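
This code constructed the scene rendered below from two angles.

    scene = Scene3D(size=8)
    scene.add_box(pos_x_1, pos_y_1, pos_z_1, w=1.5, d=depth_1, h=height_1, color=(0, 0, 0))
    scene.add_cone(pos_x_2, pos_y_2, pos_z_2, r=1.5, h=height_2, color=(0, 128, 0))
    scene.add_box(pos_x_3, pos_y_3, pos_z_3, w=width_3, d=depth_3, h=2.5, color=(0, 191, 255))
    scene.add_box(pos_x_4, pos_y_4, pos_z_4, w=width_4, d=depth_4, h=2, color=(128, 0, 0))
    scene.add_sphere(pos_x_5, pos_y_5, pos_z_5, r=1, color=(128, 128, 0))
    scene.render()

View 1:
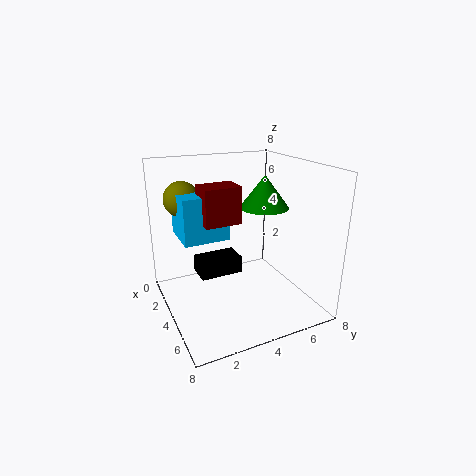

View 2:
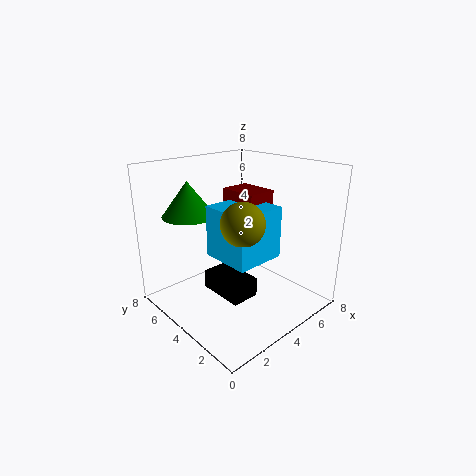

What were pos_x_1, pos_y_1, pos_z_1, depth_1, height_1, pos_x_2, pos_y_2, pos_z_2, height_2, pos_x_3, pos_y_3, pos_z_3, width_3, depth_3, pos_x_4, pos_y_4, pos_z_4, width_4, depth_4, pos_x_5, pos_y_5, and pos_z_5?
pos_x_1 = 2; pos_y_1 = 2; pos_z_1 = 1.5; depth_1 = 2.5; height_1 = 1; pos_x_2 = 2.5; pos_y_2 = 6.5; pos_z_2 = 5; height_2 = 2; pos_x_3 = 1.5; pos_y_3 = 1; pos_z_3 = 4; width_3 = 2.5; depth_3 = 2.5; pos_x_4 = 3; pos_y_4 = 2; pos_z_4 = 5; width_4 = 1.5; depth_4 = 2; pos_x_5 = 2; pos_y_5 = 1.5; pos_z_5 = 6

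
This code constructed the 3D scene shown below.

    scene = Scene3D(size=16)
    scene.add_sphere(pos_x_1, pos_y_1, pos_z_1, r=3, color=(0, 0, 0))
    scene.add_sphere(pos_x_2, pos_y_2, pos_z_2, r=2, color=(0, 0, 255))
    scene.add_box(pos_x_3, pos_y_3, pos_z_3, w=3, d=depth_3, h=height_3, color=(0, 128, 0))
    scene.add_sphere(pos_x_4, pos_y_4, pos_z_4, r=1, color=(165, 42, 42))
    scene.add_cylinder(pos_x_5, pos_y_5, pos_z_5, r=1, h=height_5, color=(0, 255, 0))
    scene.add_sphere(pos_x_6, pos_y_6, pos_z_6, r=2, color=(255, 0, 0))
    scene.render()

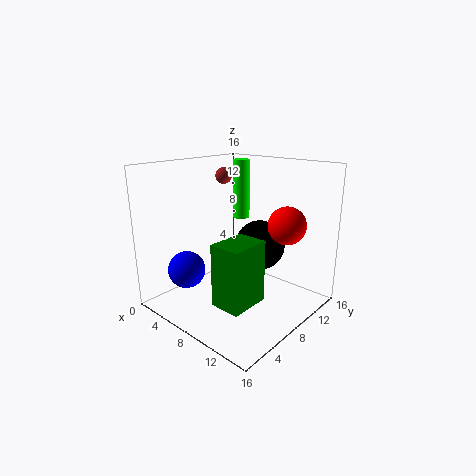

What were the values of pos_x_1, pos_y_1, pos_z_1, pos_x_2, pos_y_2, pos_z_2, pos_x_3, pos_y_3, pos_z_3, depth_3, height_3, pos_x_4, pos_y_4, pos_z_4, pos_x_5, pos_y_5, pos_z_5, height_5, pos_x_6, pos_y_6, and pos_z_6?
pos_x_1 = 8
pos_y_1 = 12
pos_z_1 = 6
pos_x_2 = 5
pos_y_2 = 3
pos_z_2 = 5
pos_x_3 = 11
pos_y_3 = 1
pos_z_3 = 4
depth_3 = 4
height_3 = 6
pos_x_4 = 3
pos_y_4 = 11
pos_z_4 = 14
pos_x_5 = 5
pos_y_5 = 12
pos_z_5 = 9
height_5 = 7
pos_x_6 = 13
pos_y_6 = 10
pos_z_6 = 10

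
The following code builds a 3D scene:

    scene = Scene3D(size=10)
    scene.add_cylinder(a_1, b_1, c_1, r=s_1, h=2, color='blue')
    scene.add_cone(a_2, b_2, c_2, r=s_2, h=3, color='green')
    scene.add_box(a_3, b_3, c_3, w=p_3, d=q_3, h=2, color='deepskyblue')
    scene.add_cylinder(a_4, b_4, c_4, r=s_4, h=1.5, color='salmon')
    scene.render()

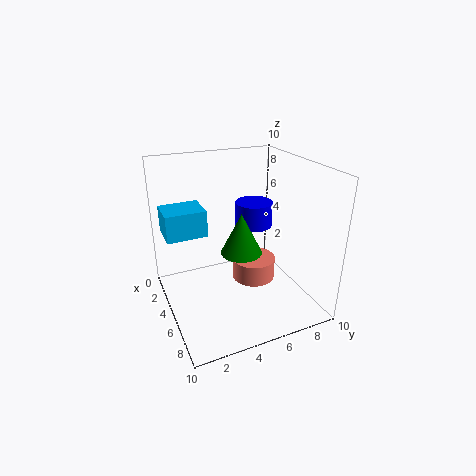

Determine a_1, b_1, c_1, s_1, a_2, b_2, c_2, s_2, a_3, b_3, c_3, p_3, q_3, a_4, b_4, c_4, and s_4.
a_1 = 1.5, b_1 = 8, c_1 = 4, s_1 = 1.5, a_2 = 4.5, b_2 = 5.5, c_2 = 3.5, s_2 = 1.5, a_3 = 0.5, b_3 = 0.5, c_3 = 4.5, p_3 = 2.5, q_3 = 3, a_4 = 5.5, b_4 = 6, c_4 = 2, s_4 = 1.5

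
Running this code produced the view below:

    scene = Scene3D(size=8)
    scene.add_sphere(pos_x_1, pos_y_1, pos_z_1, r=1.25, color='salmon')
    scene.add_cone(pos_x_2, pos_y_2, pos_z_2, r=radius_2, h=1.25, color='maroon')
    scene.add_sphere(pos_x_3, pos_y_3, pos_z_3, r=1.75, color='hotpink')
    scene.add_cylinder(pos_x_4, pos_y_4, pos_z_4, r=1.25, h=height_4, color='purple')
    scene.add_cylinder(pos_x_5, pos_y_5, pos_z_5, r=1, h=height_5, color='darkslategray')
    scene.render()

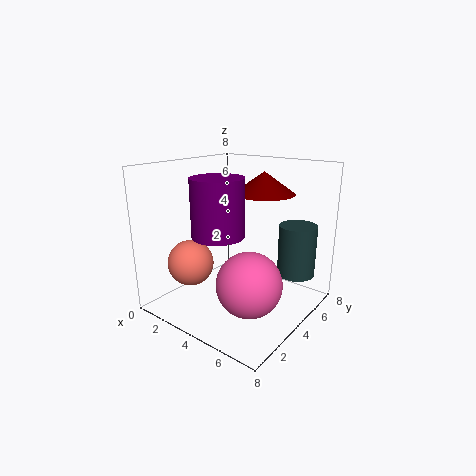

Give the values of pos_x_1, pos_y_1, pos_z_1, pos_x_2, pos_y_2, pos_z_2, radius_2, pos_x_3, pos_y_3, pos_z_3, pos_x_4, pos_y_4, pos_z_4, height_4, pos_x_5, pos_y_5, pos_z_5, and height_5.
pos_x_1 = 2.25
pos_y_1 = 2
pos_z_1 = 2.75
pos_x_2 = 4.5
pos_y_2 = 5.75
pos_z_2 = 6.25
radius_2 = 1.75
pos_x_3 = 5.5
pos_y_3 = 3
pos_z_3 = 2
pos_x_4 = 4.75
pos_y_4 = 1.5
pos_z_4 = 5
height_4 = 2.75
pos_x_5 = 7
pos_y_5 = 5.25
pos_z_5 = 2.25
height_5 = 2.75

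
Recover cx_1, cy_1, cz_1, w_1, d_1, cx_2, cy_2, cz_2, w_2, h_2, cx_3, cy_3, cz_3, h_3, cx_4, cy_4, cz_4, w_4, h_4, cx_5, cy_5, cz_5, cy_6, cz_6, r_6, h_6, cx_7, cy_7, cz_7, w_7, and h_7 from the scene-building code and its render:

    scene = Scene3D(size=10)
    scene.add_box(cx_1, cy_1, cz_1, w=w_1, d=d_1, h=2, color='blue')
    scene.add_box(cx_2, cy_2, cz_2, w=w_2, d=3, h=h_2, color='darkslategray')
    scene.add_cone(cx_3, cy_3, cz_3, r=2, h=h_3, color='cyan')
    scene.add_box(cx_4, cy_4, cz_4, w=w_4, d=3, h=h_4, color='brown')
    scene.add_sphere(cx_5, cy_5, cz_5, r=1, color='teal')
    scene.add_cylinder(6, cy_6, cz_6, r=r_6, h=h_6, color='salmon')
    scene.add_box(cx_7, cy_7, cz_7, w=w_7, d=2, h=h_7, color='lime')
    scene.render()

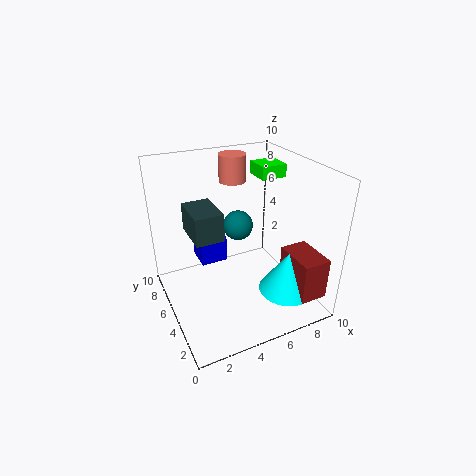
cx_1 = 3
cy_1 = 7
cz_1 = 2
w_1 = 2
d_1 = 2
cx_2 = 2
cy_2 = 5
cz_2 = 5
w_2 = 2
h_2 = 2
cx_3 = 8
cy_3 = 3
cz_3 = 1
h_3 = 3
cx_4 = 8
cy_4 = 1
cz_4 = 1
w_4 = 2
h_4 = 3
cx_5 = 5
cy_5 = 5
cz_5 = 6
cy_6 = 8
cz_6 = 8
r_6 = 1
h_6 = 2
cx_7 = 8
cy_7 = 7
cz_7 = 8
w_7 = 2
h_7 = 1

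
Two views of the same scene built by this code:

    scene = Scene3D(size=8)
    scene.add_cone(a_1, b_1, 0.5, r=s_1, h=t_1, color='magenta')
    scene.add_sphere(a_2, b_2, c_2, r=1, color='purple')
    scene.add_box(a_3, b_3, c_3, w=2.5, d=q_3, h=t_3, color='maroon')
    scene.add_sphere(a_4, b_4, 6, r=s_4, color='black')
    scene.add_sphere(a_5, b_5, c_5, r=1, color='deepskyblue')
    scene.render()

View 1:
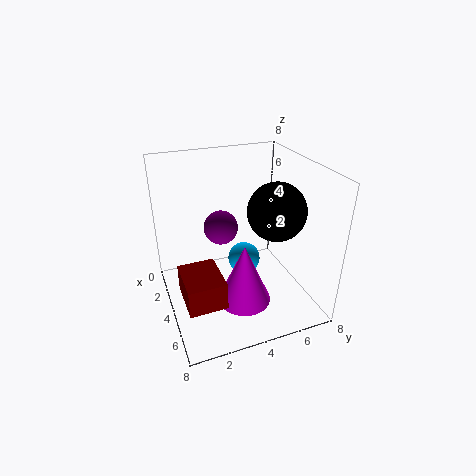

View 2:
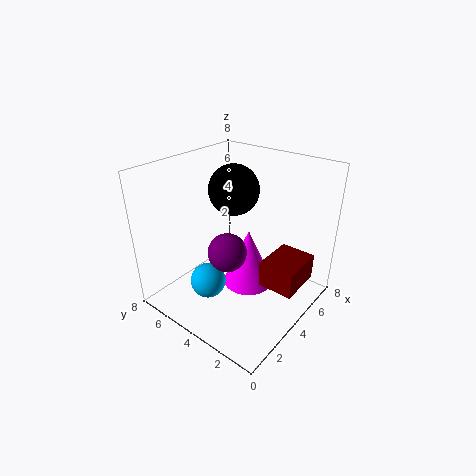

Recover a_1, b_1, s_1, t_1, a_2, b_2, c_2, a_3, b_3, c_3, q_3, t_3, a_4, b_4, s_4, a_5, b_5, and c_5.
a_1 = 5
b_1 = 4
s_1 = 1.5
t_1 = 3.5
a_2 = 2.5
b_2 = 3.5
c_2 = 4
a_3 = 4
b_3 = 0.5
c_3 = 1.5
q_3 = 2
t_3 = 1.5
a_4 = 5.5
b_4 = 5.5
s_4 = 1.5
a_5 = 2.5
b_5 = 5
c_5 = 1.5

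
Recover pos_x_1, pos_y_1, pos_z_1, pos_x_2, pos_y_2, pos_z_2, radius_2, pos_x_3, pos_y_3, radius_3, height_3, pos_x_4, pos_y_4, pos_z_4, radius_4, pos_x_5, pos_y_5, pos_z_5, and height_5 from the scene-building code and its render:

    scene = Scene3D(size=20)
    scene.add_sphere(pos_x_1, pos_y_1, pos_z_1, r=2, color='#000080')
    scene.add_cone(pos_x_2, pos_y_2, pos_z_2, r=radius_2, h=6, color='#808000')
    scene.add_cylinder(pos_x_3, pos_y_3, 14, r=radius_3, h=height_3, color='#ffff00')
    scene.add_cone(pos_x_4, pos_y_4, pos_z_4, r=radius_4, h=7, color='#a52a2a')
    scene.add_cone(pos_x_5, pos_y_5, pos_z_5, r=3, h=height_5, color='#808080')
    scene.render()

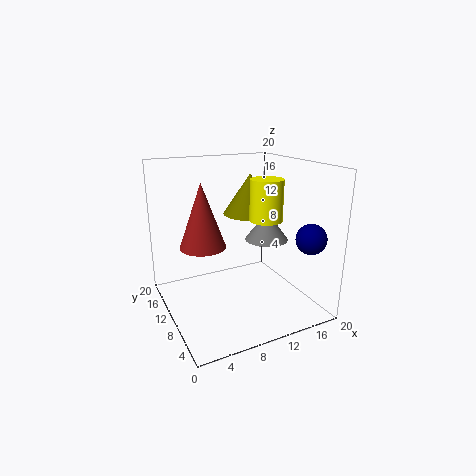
pos_x_1 = 17
pos_y_1 = 3
pos_z_1 = 11
pos_x_2 = 14
pos_y_2 = 14
pos_z_2 = 12
radius_2 = 4
pos_x_3 = 11
pos_y_3 = 4.5
radius_3 = 2
height_3 = 5
pos_x_4 = 2.5
pos_y_4 = 3.5
pos_z_4 = 12.5
radius_4 = 2.5
pos_x_5 = 14
pos_y_5 = 9
pos_z_5 = 9.5
height_5 = 4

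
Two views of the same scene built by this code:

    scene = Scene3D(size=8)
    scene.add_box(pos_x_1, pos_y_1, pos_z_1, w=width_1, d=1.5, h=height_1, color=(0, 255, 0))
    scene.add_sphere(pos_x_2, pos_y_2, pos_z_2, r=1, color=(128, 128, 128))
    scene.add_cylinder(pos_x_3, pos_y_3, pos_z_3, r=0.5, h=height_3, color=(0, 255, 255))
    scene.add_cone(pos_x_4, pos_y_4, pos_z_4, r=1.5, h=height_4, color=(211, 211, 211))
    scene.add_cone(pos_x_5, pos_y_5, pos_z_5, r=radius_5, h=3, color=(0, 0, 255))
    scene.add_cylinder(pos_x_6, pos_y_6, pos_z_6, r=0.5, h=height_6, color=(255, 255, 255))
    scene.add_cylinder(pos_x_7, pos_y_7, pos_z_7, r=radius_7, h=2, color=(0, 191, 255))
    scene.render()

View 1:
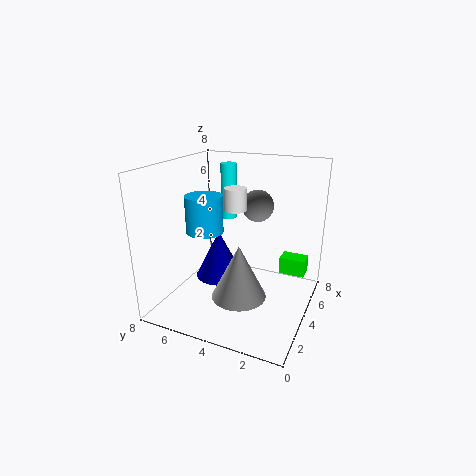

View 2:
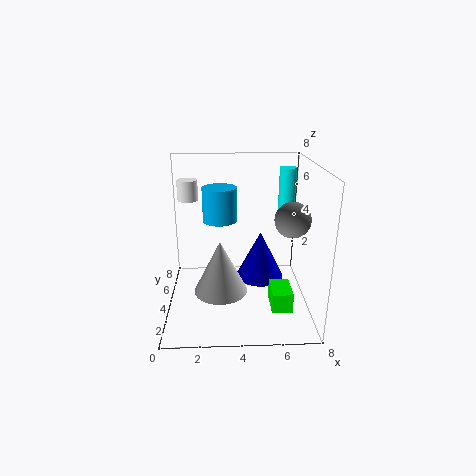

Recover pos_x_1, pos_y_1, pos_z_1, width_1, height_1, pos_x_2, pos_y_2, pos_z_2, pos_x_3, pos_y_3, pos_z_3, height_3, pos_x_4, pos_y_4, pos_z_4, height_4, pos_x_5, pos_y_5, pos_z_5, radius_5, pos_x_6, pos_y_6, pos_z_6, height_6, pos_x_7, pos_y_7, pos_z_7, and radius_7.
pos_x_1 = 5.5; pos_y_1 = 0.5; pos_z_1 = 1.5; width_1 = 1; height_1 = 1; pos_x_2 = 7; pos_y_2 = 4; pos_z_2 = 5; pos_x_3 = 7; pos_y_3 = 6; pos_z_3 = 4; height_3 = 3.5; pos_x_4 = 3; pos_y_4 = 3.5; pos_z_4 = 1; height_4 = 3; pos_x_5 = 5.5; pos_y_5 = 6; pos_z_5 = 0.5; radius_5 = 1.5; pos_x_6 = 1.5; pos_y_6 = 3; pos_z_6 = 6.5; height_6 = 1; pos_x_7 = 3; pos_y_7 = 5.5; pos_z_7 = 4.5; radius_7 = 1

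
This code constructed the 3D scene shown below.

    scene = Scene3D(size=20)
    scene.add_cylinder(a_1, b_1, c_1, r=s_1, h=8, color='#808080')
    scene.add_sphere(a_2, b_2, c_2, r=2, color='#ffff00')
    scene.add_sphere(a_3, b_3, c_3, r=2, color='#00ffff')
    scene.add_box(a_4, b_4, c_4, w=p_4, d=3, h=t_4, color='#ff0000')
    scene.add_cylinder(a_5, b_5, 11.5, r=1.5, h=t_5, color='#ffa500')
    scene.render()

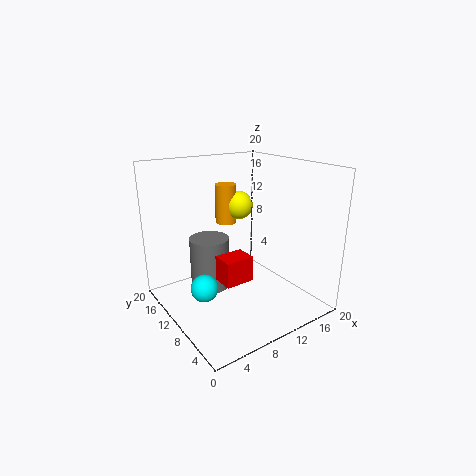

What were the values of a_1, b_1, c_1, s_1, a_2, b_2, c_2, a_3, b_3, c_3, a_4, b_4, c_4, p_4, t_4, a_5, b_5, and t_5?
a_1 = 8.5
b_1 = 15.5
c_1 = 0.5
s_1 = 3
a_2 = 11.5
b_2 = 12
c_2 = 14
a_3 = 5.5
b_3 = 12
c_3 = 2.5
a_4 = 6
b_4 = 6.5
c_4 = 5
p_4 = 4
t_4 = 3.5
a_5 = 10
b_5 = 13
t_5 = 5.5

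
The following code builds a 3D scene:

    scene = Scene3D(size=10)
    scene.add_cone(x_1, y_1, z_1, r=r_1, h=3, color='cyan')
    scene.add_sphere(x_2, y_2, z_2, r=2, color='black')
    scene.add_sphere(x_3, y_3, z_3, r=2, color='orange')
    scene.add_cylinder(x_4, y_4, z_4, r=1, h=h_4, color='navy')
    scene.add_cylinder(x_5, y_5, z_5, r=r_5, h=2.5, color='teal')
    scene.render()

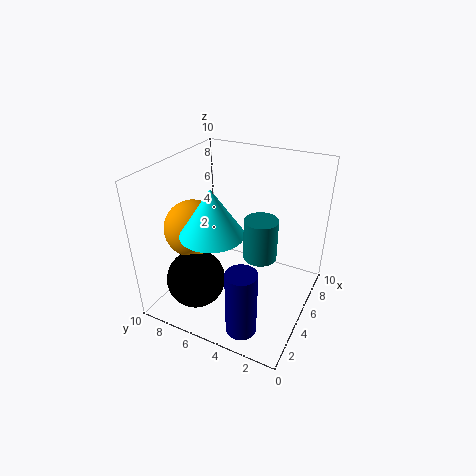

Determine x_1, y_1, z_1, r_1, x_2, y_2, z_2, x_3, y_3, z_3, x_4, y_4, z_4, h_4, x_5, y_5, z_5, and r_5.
x_1 = 2.5
y_1 = 5.5
z_1 = 6.5
r_1 = 2
x_2 = 2.5
y_2 = 7
z_2 = 2.5
x_3 = 4
y_3 = 8
z_3 = 5.5
x_4 = 1.5
y_4 = 3
z_4 = 0.5
h_4 = 4.5
x_5 = 3
y_5 = 2.5
z_5 = 5.5
r_5 = 1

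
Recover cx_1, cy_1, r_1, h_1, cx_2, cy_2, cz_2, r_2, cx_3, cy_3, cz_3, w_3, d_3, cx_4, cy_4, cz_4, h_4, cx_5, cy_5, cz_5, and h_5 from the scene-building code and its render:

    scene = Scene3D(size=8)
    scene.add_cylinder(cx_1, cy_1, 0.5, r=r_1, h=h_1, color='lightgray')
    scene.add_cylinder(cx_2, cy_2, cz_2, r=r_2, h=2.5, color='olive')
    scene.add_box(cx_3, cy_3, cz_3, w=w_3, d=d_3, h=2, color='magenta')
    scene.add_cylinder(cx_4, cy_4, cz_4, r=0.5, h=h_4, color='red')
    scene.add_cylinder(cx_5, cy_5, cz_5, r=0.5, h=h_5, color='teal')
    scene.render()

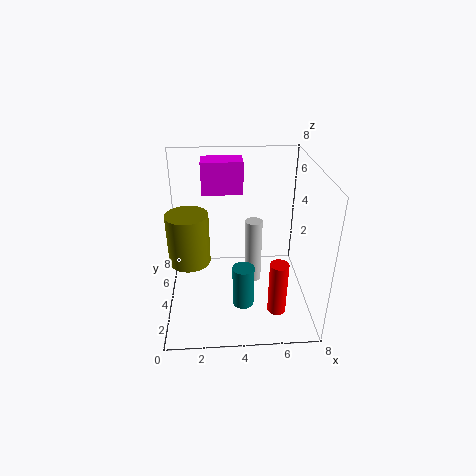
cx_1 = 5
cy_1 = 5
r_1 = 0.5
h_1 = 4
cx_2 = 1.5
cy_2 = 2
cz_2 = 4
r_2 = 1
cx_3 = 2
cy_3 = 6.5
cz_3 = 5.5
w_3 = 2.5
d_3 = 1.5
cx_4 = 6
cy_4 = 2
cz_4 = 0.5
h_4 = 3
cx_5 = 4
cy_5 = 0.5
cz_5 = 2.5
h_5 = 2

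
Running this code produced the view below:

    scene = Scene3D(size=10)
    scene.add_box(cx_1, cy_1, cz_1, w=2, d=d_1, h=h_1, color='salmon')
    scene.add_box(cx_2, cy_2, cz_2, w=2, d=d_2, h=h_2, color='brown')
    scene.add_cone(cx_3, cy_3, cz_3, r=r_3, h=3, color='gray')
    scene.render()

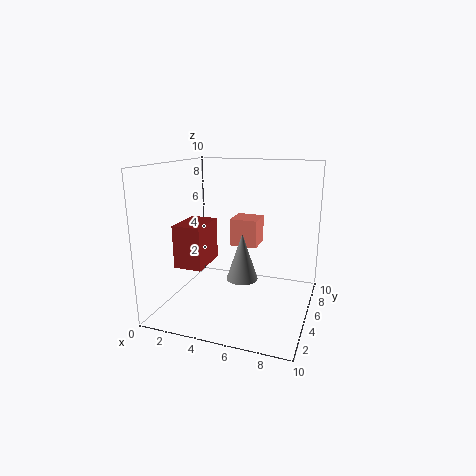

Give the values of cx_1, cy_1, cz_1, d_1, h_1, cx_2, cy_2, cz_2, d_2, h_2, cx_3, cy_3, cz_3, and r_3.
cx_1 = 4, cy_1 = 6, cz_1 = 4, d_1 = 2, h_1 = 2, cx_2 = 1, cy_2 = 3, cz_2 = 3, d_2 = 3, h_2 = 3, cx_3 = 6, cy_3 = 3, cz_3 = 3, r_3 = 1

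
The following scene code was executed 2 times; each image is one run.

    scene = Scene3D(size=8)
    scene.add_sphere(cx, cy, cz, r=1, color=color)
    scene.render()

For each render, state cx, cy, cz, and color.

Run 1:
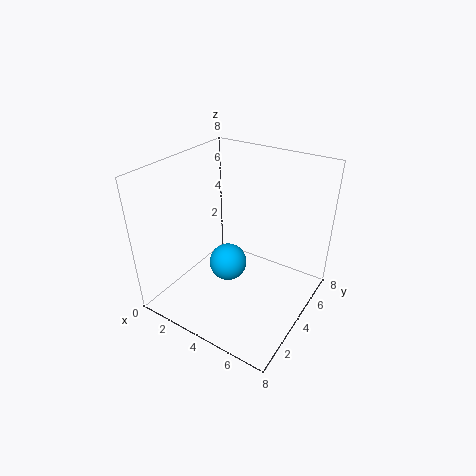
cx = 4
cy = 3
cz = 3
color = 'deepskyblue'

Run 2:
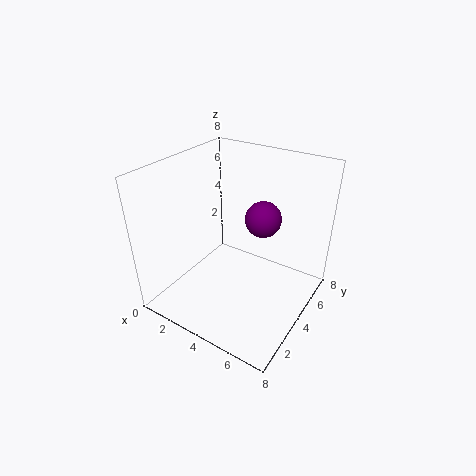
cx = 5
cy = 5
cz = 5
color = 'purple'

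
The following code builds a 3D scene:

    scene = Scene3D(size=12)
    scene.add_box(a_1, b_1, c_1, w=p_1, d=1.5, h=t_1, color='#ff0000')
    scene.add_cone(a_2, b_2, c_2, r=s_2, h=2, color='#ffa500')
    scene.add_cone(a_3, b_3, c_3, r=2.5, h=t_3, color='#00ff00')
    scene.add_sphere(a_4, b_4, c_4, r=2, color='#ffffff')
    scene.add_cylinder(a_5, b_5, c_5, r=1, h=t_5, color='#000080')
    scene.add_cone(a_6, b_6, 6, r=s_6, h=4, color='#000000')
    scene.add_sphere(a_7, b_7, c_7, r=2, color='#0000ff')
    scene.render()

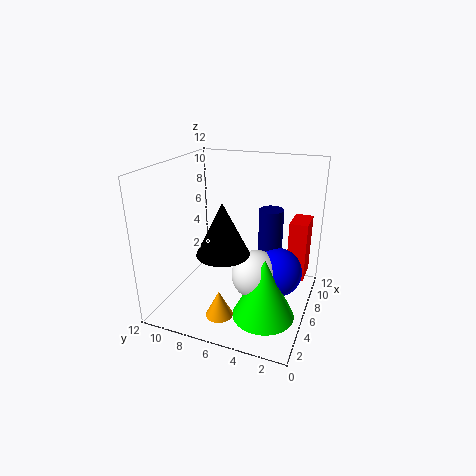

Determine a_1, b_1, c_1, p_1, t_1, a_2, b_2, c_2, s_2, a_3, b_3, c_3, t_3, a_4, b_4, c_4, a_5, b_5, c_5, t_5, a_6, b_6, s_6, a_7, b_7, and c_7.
a_1 = 7; b_1 = 0.5; c_1 = 2.5; p_1 = 2.5; t_1 = 5; a_2 = 1; b_2 = 5.5; c_2 = 2; s_2 = 1; a_3 = 4; b_3 = 3; c_3 = 0.5; t_3 = 5; a_4 = 5; b_4 = 4; c_4 = 3.5; a_5 = 7; b_5 = 3.5; c_5 = 3; t_5 = 5.5; a_6 = 3; b_6 = 6; s_6 = 2; a_7 = 6; b_7 = 2.5; c_7 = 3.5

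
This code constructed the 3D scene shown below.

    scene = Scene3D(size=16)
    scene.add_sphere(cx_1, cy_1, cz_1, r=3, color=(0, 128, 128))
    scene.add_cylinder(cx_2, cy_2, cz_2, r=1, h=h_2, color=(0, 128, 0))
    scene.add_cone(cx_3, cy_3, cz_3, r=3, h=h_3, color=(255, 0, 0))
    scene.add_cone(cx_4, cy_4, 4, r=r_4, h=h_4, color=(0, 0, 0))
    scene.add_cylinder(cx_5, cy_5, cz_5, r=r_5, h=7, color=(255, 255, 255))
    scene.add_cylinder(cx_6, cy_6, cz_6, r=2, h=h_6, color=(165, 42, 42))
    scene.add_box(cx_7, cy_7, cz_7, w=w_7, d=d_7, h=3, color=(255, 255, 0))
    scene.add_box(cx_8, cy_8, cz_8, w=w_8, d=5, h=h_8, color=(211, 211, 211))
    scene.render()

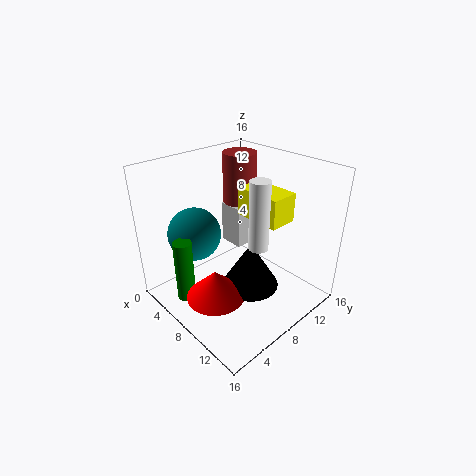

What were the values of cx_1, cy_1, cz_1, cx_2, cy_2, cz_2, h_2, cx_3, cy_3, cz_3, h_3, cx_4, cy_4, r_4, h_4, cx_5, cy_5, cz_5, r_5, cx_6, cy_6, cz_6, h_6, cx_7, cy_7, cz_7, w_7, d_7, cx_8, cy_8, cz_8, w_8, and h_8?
cx_1 = 4
cy_1 = 5
cz_1 = 8
cx_2 = 6
cy_2 = 2
cz_2 = 2
h_2 = 7
cx_3 = 10
cy_3 = 3
cz_3 = 4
h_3 = 3
cx_4 = 11
cy_4 = 7
r_4 = 3
h_4 = 5
cx_5 = 12
cy_5 = 7
cz_5 = 9
r_5 = 1
cx_6 = 4
cy_6 = 12
cz_6 = 9
h_6 = 7
cx_7 = 8
cy_7 = 8
cz_7 = 11
w_7 = 5
d_7 = 3
cx_8 = 3
cy_8 = 10
cz_8 = 5
w_8 = 3
h_8 = 5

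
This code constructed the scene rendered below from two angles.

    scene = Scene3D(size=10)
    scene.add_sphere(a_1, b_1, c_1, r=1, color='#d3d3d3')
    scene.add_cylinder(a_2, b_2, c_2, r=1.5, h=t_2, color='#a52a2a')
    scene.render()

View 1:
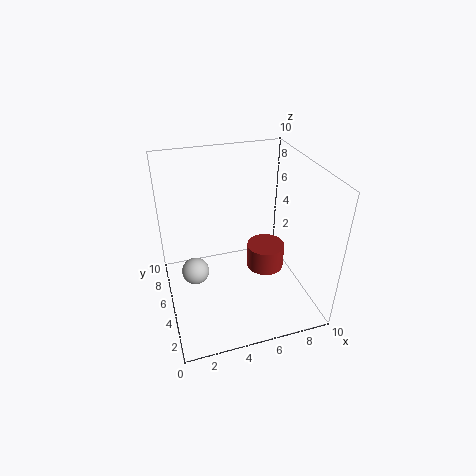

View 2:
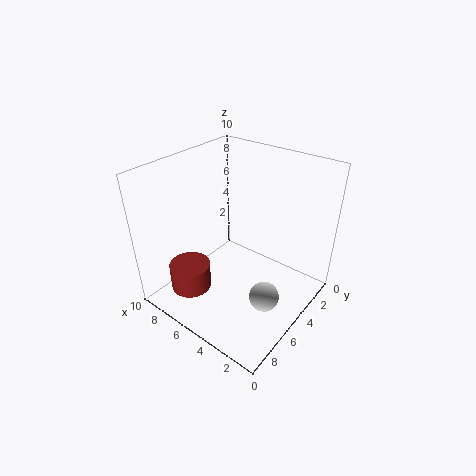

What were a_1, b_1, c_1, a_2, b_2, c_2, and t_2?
a_1 = 2
b_1 = 6
c_1 = 2
a_2 = 8
b_2 = 7
c_2 = 0.5
t_2 = 2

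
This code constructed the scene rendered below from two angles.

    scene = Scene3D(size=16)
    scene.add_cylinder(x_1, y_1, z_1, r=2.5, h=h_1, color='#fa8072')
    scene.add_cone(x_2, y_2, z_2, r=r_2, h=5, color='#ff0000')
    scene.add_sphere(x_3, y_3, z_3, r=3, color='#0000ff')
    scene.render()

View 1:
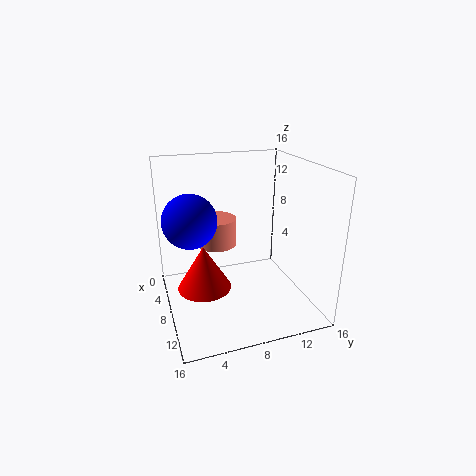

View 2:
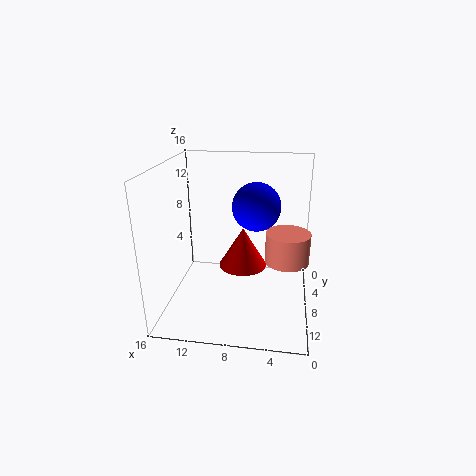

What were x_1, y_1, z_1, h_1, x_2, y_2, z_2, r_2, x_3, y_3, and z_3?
x_1 = 2.5, y_1 = 7, z_1 = 5, h_1 = 3.5, x_2 = 8, y_2 = 4, z_2 = 2.5, r_2 = 3, x_3 = 6.5, y_3 = 3, z_3 = 10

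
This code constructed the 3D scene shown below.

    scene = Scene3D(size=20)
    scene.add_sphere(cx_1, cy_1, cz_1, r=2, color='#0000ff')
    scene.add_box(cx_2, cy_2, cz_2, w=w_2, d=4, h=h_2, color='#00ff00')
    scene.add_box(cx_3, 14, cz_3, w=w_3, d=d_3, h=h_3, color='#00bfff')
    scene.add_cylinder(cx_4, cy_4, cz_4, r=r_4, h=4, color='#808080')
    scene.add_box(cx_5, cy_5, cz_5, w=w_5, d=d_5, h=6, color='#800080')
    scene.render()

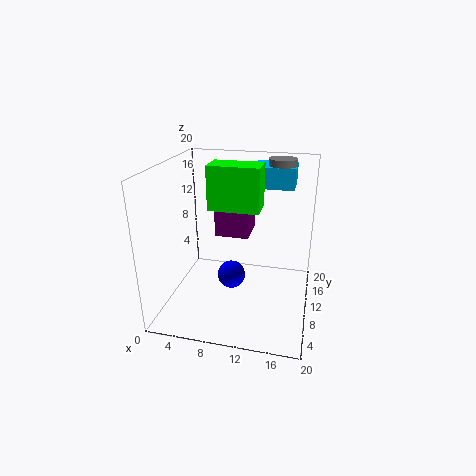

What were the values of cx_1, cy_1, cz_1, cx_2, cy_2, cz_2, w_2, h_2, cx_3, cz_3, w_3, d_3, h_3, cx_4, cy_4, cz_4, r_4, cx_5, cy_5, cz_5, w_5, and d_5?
cx_1 = 9, cy_1 = 10, cz_1 = 4, cx_2 = 6, cy_2 = 9, cz_2 = 14, w_2 = 7, h_2 = 6, cx_3 = 11, cz_3 = 16, w_3 = 6, d_3 = 5, h_3 = 3, cx_4 = 15, cy_4 = 16, cz_4 = 16, r_4 = 2, cx_5 = 6, cy_5 = 12, cz_5 = 9, w_5 = 5, d_5 = 5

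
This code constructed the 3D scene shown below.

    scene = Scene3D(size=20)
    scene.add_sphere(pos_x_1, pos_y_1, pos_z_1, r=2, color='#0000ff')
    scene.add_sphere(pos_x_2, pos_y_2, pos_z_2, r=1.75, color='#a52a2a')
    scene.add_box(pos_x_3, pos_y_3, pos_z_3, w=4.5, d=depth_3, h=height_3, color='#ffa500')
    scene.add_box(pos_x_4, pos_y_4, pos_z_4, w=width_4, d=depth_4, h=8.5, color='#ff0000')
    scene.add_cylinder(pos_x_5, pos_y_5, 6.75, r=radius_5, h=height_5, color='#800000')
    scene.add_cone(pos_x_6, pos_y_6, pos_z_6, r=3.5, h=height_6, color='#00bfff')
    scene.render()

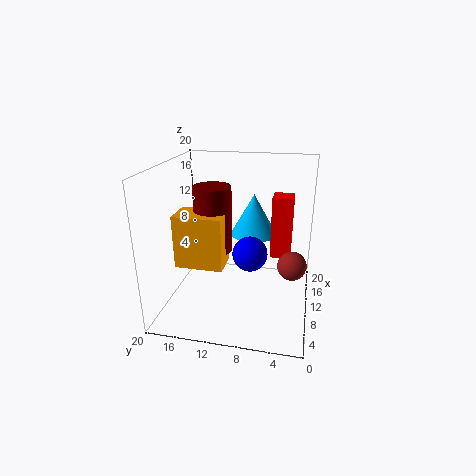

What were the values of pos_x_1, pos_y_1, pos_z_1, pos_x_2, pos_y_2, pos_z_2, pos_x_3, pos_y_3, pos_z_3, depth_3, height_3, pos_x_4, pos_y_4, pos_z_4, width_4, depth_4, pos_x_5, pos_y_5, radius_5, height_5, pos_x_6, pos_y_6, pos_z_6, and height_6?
pos_x_1 = 2.75; pos_y_1 = 7; pos_z_1 = 11.5; pos_x_2 = 5; pos_y_2 = 2.25; pos_z_2 = 9.25; pos_x_3 = 8.25; pos_y_3 = 12; pos_z_3 = 5.25; depth_3 = 7; height_3 = 7.75; pos_x_4 = 10; pos_y_4 = 2.75; pos_z_4 = 7.5; width_4 = 3; depth_4 = 2.75; pos_x_5 = 12.25; pos_y_5 = 14.25; radius_5 = 2.75; height_5 = 9.75; pos_x_6 = 15.5; pos_y_6 = 8.75; pos_z_6 = 8.5; height_6 = 6.25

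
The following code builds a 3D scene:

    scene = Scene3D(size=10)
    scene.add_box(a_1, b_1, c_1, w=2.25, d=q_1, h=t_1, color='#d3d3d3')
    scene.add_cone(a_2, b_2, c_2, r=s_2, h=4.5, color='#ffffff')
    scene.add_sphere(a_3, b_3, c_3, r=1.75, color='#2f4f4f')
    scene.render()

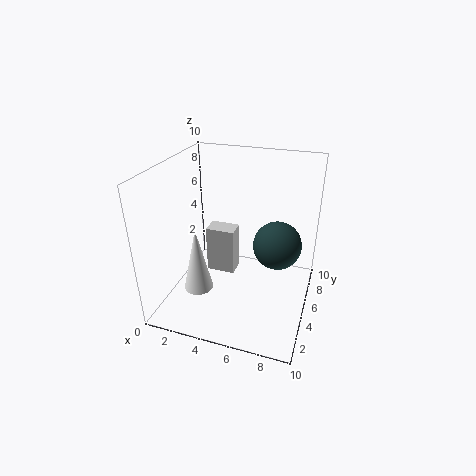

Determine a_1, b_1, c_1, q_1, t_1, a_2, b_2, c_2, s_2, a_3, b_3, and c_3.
a_1 = 1.75; b_1 = 6.75; c_1 = 0.5; q_1 = 1.5; t_1 = 3.75; a_2 = 2.75; b_2 = 3; c_2 = 1.75; s_2 = 1; a_3 = 7.5; b_3 = 6.5; c_3 = 4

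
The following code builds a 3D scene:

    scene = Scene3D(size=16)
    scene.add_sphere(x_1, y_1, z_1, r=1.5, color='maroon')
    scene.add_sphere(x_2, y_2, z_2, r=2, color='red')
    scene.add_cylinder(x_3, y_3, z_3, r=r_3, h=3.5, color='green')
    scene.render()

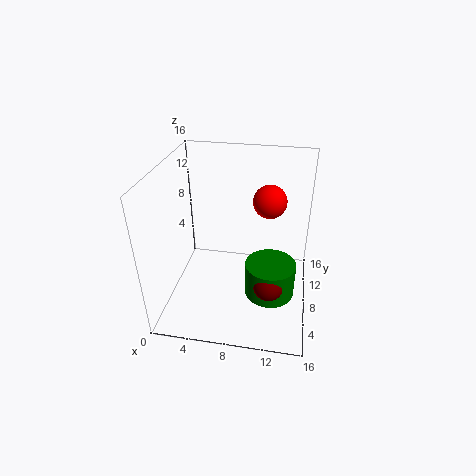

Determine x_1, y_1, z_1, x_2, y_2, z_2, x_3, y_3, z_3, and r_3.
x_1 = 12
y_1 = 2.5
z_1 = 6.5
x_2 = 11
y_2 = 12.5
z_2 = 10.5
x_3 = 12
y_3 = 4
z_3 = 4.5
r_3 = 2.5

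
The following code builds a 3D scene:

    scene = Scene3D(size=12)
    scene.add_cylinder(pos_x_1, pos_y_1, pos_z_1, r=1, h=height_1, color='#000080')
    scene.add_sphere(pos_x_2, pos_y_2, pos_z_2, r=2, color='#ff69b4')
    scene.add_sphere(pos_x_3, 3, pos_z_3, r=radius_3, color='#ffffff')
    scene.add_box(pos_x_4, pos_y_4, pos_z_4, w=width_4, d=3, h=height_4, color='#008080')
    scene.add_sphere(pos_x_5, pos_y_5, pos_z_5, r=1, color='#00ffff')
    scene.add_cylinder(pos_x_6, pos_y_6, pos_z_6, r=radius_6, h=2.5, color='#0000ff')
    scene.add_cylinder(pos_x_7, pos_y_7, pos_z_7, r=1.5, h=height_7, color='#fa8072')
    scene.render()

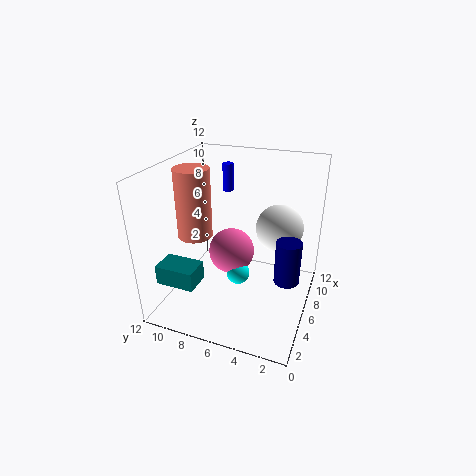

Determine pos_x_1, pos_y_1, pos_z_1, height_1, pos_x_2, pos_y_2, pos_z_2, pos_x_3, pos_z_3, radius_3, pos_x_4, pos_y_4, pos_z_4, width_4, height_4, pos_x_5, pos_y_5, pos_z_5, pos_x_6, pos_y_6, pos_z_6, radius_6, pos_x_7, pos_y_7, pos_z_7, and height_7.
pos_x_1 = 5
pos_y_1 = 1.5
pos_z_1 = 3.5
height_1 = 3.5
pos_x_2 = 7
pos_y_2 = 7
pos_z_2 = 4
pos_x_3 = 8
pos_z_3 = 6.5
radius_3 = 2
pos_x_4 = 0.5
pos_y_4 = 7.5
pos_z_4 = 4
width_4 = 2
height_4 = 1.5
pos_x_5 = 6
pos_y_5 = 6
pos_z_5 = 2.5
pos_x_6 = 10
pos_y_6 = 8.5
pos_z_6 = 8.5
radius_6 = 0.5
pos_x_7 = 6
pos_y_7 = 10
pos_z_7 = 5.5
height_7 = 6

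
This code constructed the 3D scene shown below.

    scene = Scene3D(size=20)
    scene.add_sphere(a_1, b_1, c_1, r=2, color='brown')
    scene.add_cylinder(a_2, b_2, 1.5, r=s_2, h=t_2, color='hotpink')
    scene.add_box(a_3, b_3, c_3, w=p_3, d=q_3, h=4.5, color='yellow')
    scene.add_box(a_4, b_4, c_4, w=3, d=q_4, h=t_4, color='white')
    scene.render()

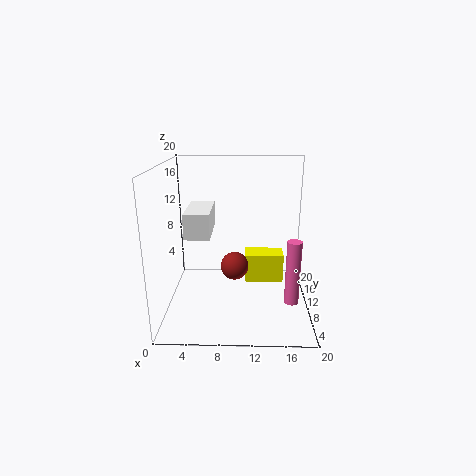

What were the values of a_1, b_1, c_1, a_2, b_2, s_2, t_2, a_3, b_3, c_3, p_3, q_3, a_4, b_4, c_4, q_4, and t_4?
a_1 = 9.5; b_1 = 10.5; c_1 = 5.5; a_2 = 17.5; b_2 = 7.5; s_2 = 1; t_2 = 9; a_3 = 11; b_3 = 14; c_3 = 1; p_3 = 6; q_3 = 3.5; a_4 = 4; b_4 = 2.5; c_4 = 12.5; q_4 = 6.5; t_4 = 3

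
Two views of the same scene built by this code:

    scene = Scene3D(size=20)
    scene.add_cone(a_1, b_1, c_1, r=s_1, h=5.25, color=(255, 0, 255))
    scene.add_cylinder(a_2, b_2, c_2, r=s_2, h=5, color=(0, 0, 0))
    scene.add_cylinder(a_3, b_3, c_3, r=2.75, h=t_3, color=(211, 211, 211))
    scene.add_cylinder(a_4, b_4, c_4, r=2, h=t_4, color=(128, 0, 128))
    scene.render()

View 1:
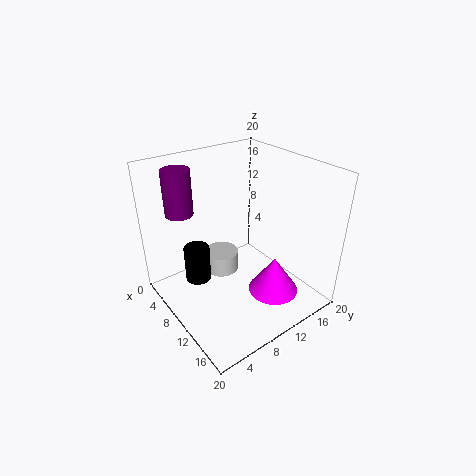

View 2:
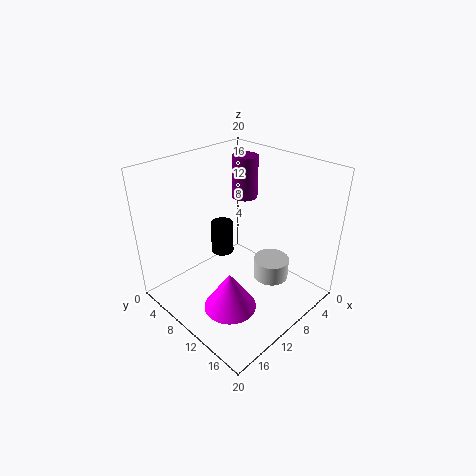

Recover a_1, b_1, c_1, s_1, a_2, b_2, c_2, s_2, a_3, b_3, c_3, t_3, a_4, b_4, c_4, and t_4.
a_1 = 14.5, b_1 = 13, c_1 = 2.5, s_1 = 3.5, a_2 = 8, b_2 = 4.5, c_2 = 4.5, s_2 = 1.75, a_3 = 3.75, b_3 = 11.25, c_3 = 0.75, t_3 = 3.25, a_4 = 3.25, b_4 = 4.75, c_4 = 12.5, t_4 = 6.5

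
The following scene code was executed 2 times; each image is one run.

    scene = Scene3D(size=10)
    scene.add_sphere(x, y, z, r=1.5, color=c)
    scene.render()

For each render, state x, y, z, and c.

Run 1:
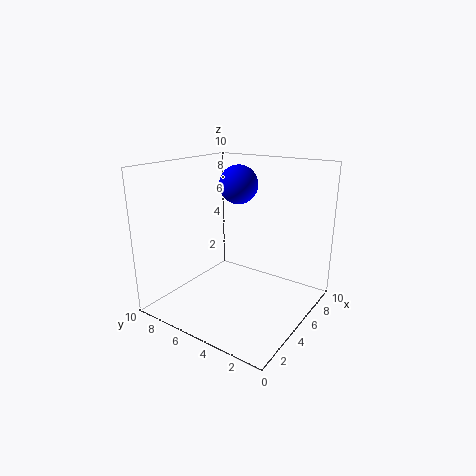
x = 8; y = 7; z = 8; c = 'blue'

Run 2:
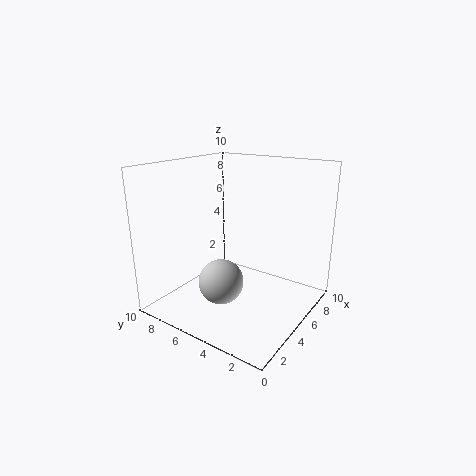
x = 3; y = 5; z = 2.5; c = 'lightgray'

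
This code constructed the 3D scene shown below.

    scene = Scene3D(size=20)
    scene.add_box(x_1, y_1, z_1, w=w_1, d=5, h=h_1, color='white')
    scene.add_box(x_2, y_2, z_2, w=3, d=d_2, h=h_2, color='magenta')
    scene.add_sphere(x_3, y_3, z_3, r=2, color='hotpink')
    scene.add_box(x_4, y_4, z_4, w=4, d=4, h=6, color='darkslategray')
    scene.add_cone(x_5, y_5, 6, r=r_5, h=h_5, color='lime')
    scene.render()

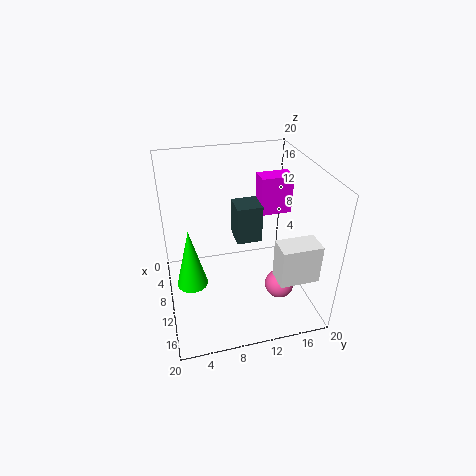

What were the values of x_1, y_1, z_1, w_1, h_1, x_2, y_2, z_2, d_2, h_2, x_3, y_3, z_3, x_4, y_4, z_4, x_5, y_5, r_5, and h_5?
x_1 = 16; y_1 = 13; z_1 = 8; w_1 = 3; h_1 = 5; x_2 = 2; y_2 = 15; z_2 = 10; d_2 = 5; h_2 = 6; x_3 = 14; y_3 = 15; z_3 = 4; x_4 = 2; y_4 = 11; z_4 = 6; x_5 = 13; y_5 = 3; r_5 = 2; h_5 = 8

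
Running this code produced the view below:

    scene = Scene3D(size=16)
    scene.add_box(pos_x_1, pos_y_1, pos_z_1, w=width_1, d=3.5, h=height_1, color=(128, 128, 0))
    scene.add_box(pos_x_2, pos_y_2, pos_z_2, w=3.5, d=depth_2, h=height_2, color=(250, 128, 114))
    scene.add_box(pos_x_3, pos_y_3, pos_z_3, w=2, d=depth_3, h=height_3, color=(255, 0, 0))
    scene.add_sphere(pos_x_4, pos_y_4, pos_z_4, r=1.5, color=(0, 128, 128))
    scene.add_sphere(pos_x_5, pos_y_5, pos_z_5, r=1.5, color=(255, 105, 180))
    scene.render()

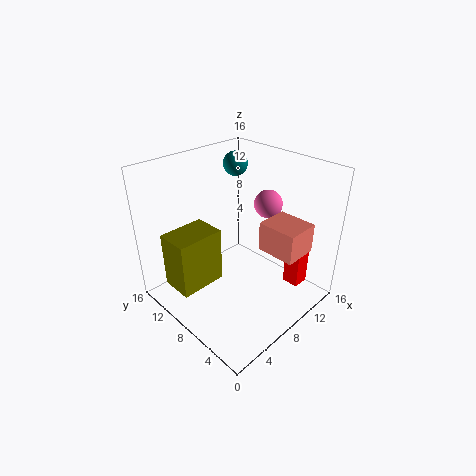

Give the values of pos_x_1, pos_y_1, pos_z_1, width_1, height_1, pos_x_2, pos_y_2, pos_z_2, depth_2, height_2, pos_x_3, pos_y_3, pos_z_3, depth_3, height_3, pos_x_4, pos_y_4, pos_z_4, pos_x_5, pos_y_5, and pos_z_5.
pos_x_1 = 0.5; pos_y_1 = 8; pos_z_1 = 4; width_1 = 5; height_1 = 6; pos_x_2 = 7.5; pos_y_2 = 0.5; pos_z_2 = 8.5; depth_2 = 4; height_2 = 3; pos_x_3 = 13; pos_y_3 = 3; pos_z_3 = 1; depth_3 = 2; height_3 = 7; pos_x_4 = 13; pos_y_4 = 13.5; pos_z_4 = 14; pos_x_5 = 10.5; pos_y_5 = 6; pos_z_5 = 12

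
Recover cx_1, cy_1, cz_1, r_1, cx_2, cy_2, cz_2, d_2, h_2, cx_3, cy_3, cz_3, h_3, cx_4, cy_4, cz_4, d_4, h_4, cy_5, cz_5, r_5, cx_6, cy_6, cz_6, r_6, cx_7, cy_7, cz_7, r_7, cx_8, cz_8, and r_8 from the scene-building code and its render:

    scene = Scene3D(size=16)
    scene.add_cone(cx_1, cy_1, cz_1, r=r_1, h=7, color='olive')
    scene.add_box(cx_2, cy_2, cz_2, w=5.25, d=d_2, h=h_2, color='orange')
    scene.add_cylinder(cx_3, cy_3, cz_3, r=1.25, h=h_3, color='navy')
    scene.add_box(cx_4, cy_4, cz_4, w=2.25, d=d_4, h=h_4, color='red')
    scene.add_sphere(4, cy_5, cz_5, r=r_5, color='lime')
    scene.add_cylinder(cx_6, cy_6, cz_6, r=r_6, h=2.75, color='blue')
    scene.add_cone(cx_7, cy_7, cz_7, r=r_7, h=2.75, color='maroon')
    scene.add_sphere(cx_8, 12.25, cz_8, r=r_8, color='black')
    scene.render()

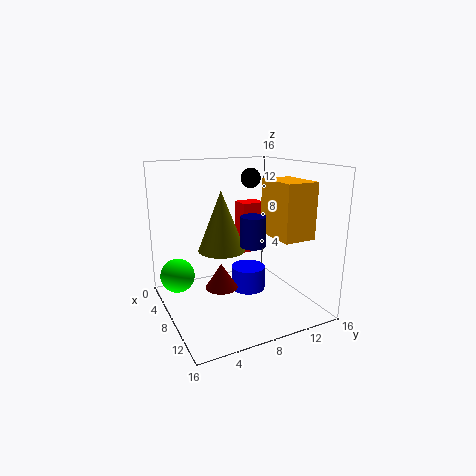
cx_1 = 5.75
cy_1 = 7
cz_1 = 6
r_1 = 2.75
cx_2 = 7
cy_2 = 11.5
cz_2 = 8
d_2 = 3.75
h_2 = 6.25
cx_3 = 12.25
cy_3 = 7.5
cz_3 = 8.5
h_3 = 3
cx_4 = 3.75
cy_4 = 9.75
cz_4 = 5.25
d_4 = 2.75
h_4 = 6
cy_5 = 2
cz_5 = 3
r_5 = 2
cx_6 = 7.25
cy_6 = 9.75
cz_6 = 1.25
r_6 = 2
cx_7 = 9
cy_7 = 5.5
cz_7 = 3
r_7 = 1.75
cx_8 = 3
cz_8 = 13.75
r_8 = 1.25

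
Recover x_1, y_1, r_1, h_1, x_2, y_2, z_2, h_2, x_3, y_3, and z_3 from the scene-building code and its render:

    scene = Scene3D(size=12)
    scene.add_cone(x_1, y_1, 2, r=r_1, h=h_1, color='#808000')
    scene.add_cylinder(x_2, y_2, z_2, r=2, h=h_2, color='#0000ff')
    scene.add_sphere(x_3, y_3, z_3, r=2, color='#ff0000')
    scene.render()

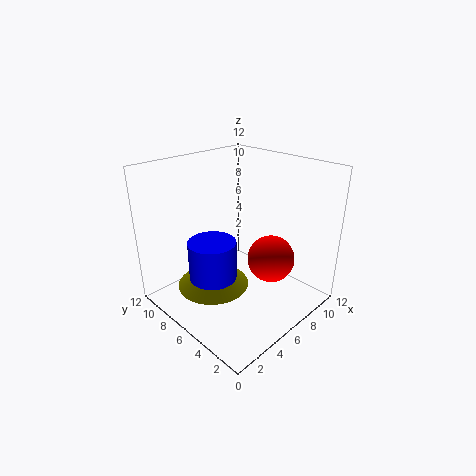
x_1 = 4, y_1 = 7, r_1 = 3, h_1 = 2, x_2 = 4, y_2 = 7, z_2 = 2, h_2 = 4, x_3 = 8, y_3 = 4, z_3 = 4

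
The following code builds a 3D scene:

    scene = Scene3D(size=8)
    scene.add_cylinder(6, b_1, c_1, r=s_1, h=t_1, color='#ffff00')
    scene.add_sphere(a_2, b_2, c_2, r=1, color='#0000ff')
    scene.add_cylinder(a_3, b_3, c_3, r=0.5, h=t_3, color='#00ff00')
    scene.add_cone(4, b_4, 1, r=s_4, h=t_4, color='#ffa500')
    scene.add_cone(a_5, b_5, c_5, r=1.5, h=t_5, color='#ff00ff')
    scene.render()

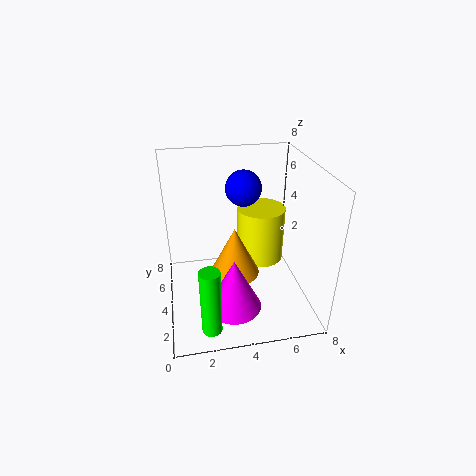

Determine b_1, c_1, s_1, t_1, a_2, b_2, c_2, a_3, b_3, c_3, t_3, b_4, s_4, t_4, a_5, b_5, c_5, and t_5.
b_1 = 6.5, c_1 = 1, s_1 = 1.5, t_1 = 3.5, a_2 = 4.5, b_2 = 5, c_2 = 6.5, a_3 = 2, b_3 = 0.5, c_3 = 1, t_3 = 3.5, b_4 = 5, s_4 = 1.5, t_4 = 3, a_5 = 3.5, b_5 = 2.5, c_5 = 0.5, t_5 = 3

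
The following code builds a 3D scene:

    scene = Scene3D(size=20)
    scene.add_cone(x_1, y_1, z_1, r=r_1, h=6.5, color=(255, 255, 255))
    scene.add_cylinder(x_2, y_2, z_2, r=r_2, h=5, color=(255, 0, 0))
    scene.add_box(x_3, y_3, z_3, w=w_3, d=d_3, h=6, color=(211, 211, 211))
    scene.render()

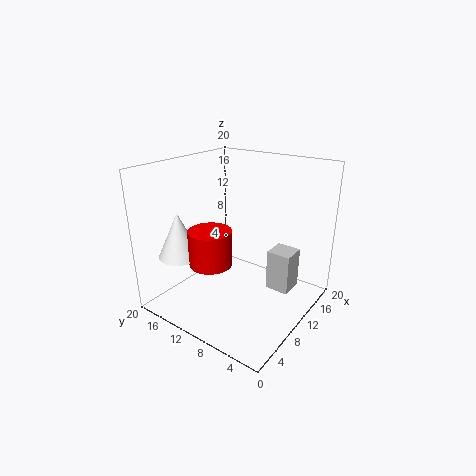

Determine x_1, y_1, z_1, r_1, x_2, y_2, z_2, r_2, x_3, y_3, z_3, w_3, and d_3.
x_1 = 5.5, y_1 = 17, z_1 = 7, r_1 = 3, x_2 = 7, y_2 = 12.5, z_2 = 6.5, r_2 = 3, x_3 = 13, y_3 = 3.5, z_3 = 1.5, w_3 = 3.5, d_3 = 3.5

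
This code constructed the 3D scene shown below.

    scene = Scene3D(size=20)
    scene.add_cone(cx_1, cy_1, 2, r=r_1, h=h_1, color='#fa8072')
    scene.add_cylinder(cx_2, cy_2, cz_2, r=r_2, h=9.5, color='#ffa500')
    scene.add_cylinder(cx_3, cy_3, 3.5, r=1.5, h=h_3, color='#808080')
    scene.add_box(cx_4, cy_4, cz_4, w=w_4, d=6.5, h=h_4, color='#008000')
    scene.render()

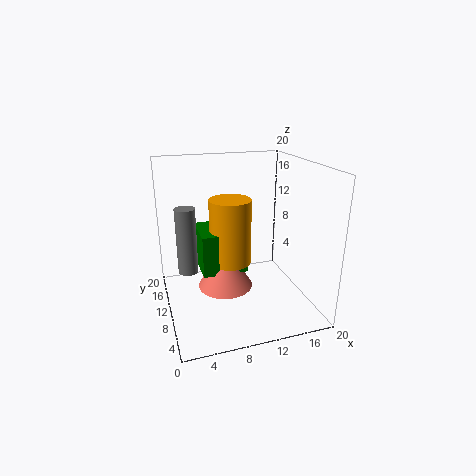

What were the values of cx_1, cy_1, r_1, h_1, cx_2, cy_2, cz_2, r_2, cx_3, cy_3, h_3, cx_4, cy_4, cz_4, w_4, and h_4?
cx_1 = 8.5
cy_1 = 11.5
r_1 = 4
h_1 = 6.5
cx_2 = 9.5
cy_2 = 12
cz_2 = 5.5
r_2 = 3
cx_3 = 3.5
cy_3 = 14.5
h_3 = 10
cx_4 = 5
cy_4 = 10
cz_4 = 4.5
w_4 = 6.5
h_4 = 6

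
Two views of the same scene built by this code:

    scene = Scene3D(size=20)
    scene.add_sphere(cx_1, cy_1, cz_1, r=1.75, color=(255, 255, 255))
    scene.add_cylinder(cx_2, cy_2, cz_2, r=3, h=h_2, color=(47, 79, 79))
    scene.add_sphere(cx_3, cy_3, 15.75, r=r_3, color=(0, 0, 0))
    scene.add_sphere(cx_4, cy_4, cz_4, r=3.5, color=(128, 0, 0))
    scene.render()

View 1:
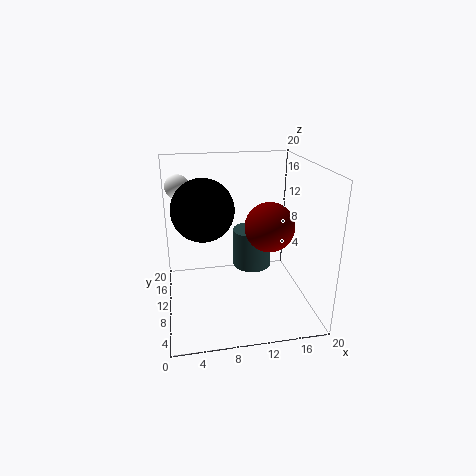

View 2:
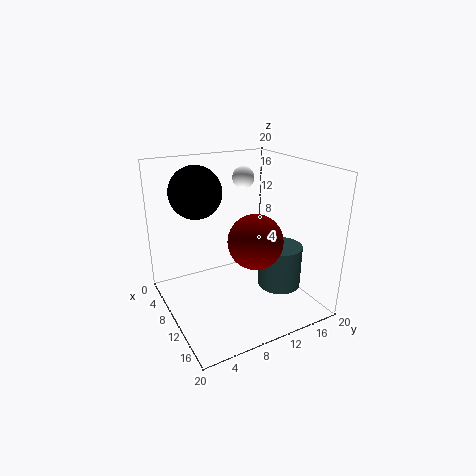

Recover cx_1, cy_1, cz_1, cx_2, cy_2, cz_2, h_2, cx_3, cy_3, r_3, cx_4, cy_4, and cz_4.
cx_1 = 2.25
cy_1 = 15.25
cz_1 = 16.25
cx_2 = 13.25
cy_2 = 15
cz_2 = 3
h_2 = 6
cx_3 = 5
cy_3 = 6
r_3 = 3.75
cx_4 = 14.5
cy_4 = 10
cz_4 = 11.25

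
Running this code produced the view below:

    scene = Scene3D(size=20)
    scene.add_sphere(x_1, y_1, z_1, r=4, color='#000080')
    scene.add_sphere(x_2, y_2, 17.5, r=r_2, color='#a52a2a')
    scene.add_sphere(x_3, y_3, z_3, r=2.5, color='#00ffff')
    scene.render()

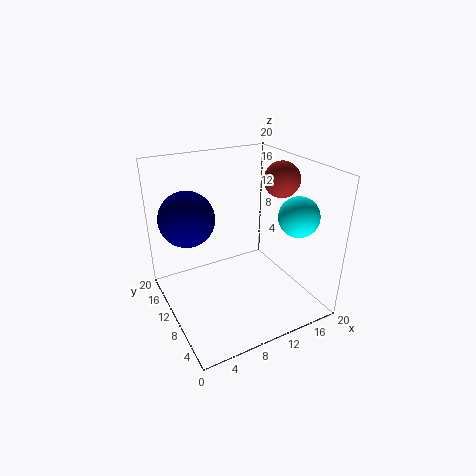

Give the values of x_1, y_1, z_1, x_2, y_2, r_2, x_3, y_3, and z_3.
x_1 = 4.5; y_1 = 15; z_1 = 12; x_2 = 16.5; y_2 = 9.5; r_2 = 2.5; x_3 = 14.5; y_3 = 3; z_3 = 15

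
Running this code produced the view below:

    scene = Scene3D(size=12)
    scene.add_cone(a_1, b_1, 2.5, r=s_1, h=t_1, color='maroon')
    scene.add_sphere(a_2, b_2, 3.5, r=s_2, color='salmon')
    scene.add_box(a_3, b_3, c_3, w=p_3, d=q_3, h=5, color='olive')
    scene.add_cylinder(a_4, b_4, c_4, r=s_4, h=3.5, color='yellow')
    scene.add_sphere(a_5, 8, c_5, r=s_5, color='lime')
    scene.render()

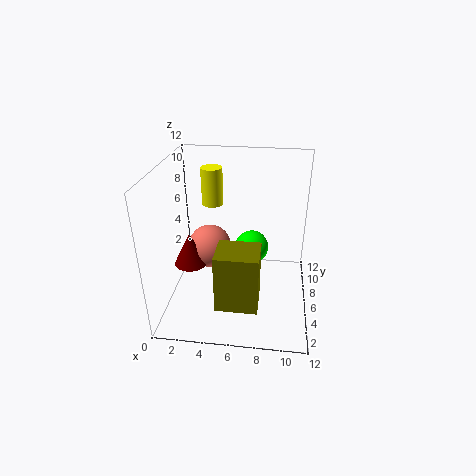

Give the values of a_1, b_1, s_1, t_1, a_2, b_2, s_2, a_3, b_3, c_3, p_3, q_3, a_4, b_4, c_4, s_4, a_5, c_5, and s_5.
a_1 = 1.5, b_1 = 7, s_1 = 1.5, t_1 = 3, a_2 = 3, b_2 = 8.5, s_2 = 2, a_3 = 4.5, b_3 = 2.5, c_3 = 1, p_3 = 3.5, q_3 = 3, a_4 = 3, b_4 = 10.5, c_4 = 7, s_4 = 1, a_5 = 7, c_5 = 4, s_5 = 1.5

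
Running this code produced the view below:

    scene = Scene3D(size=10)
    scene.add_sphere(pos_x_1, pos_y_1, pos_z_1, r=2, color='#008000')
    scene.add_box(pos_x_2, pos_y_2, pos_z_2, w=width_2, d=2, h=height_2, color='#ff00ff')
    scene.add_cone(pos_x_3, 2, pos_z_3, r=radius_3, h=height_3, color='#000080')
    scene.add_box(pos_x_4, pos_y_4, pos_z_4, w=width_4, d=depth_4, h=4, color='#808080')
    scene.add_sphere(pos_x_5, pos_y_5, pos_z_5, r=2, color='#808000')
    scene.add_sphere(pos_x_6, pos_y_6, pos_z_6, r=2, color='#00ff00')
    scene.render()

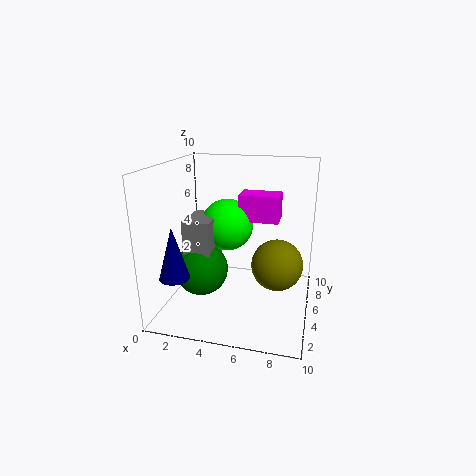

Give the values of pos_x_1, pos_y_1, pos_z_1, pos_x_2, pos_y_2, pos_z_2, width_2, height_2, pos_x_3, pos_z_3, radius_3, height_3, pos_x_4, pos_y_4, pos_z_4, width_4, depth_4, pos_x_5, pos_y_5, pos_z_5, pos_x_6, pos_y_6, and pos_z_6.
pos_x_1 = 2
pos_y_1 = 5.5
pos_z_1 = 2
pos_x_2 = 4.5
pos_y_2 = 7
pos_z_2 = 5.5
width_2 = 3
height_2 = 2
pos_x_3 = 1.5
pos_z_3 = 3
radius_3 = 1
height_3 = 3.5
pos_x_4 = 1
pos_y_4 = 4.5
pos_z_4 = 2
width_4 = 2
depth_4 = 3
pos_x_5 = 7.5
pos_y_5 = 7.5
pos_z_5 = 2
pos_x_6 = 3.5
pos_y_6 = 7.5
pos_z_6 = 5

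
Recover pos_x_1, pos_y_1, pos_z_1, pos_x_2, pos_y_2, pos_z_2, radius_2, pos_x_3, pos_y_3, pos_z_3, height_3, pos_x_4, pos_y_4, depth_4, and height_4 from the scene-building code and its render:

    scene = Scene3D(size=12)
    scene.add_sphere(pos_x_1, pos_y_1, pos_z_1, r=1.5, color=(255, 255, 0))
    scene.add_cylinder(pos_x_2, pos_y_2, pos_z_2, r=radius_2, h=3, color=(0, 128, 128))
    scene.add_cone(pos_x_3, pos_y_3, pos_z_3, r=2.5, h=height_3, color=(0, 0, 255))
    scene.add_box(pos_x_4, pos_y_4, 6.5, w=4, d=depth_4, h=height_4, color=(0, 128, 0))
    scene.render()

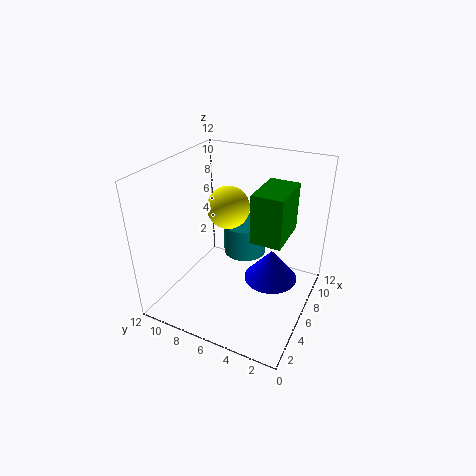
pos_x_1 = 3.5; pos_y_1 = 5.5; pos_z_1 = 10; pos_x_2 = 9.5; pos_y_2 = 7; pos_z_2 = 2.5; radius_2 = 2; pos_x_3 = 9; pos_y_3 = 4; pos_z_3 = 0.5; height_3 = 3; pos_x_4 = 5; pos_y_4 = 2; depth_4 = 2.5; height_4 = 4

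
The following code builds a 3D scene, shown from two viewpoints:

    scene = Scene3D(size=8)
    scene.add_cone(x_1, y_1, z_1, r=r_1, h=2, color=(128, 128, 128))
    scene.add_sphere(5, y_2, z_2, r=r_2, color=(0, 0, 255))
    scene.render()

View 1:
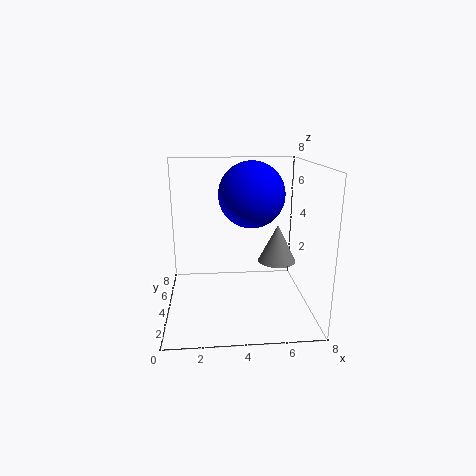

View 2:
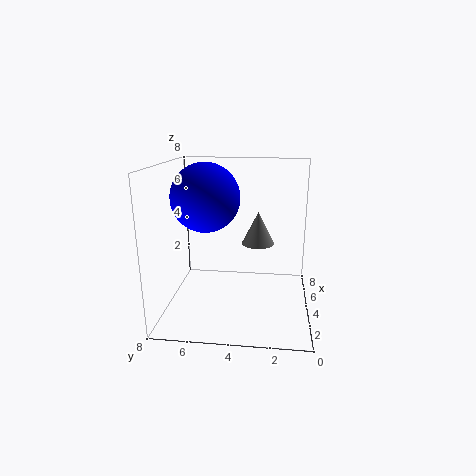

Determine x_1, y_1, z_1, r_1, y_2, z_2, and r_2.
x_1 = 6, y_1 = 3, z_1 = 3, r_1 = 1, y_2 = 6, z_2 = 6, r_2 = 2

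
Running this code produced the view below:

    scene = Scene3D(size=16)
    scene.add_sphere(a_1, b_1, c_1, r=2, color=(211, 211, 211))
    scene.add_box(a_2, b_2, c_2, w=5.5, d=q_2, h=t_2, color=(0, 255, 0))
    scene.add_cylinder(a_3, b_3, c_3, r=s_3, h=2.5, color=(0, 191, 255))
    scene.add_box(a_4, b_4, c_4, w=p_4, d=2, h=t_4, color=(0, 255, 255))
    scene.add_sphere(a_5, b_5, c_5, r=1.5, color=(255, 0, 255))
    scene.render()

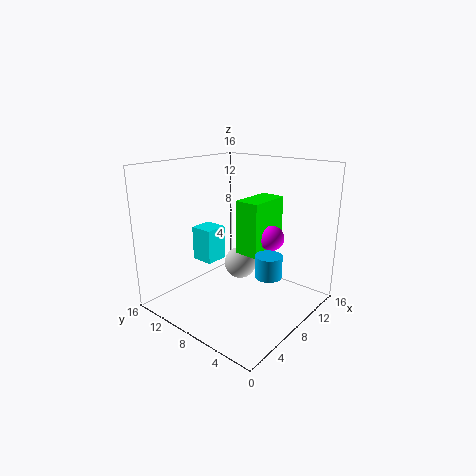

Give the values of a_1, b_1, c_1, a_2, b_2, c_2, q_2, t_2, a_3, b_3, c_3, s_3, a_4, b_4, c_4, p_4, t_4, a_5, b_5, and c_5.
a_1 = 11.5, b_1 = 10.5, c_1 = 3, a_2 = 10, b_2 = 7, c_2 = 5, q_2 = 3, t_2 = 6.5, a_3 = 9, b_3 = 4.5, c_3 = 4, s_3 = 1.5, a_4 = 0.5, b_4 = 5, c_4 = 8.5, p_4 = 2, t_4 = 3, a_5 = 12.5, b_5 = 6.5, c_5 = 7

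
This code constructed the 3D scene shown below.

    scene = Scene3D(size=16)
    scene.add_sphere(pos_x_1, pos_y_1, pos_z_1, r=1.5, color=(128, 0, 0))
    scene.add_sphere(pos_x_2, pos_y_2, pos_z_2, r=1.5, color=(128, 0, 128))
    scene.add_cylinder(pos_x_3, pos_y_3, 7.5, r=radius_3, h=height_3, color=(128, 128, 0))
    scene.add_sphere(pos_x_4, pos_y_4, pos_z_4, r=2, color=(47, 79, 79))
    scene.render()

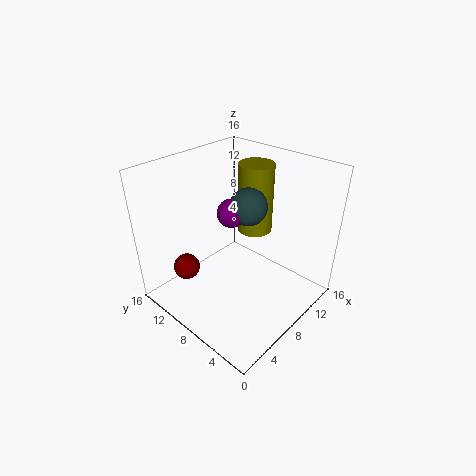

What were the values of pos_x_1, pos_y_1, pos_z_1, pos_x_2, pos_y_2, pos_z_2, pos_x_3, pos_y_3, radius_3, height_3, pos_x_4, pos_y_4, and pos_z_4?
pos_x_1 = 4
pos_y_1 = 12.5
pos_z_1 = 4
pos_x_2 = 7
pos_y_2 = 8
pos_z_2 = 11.5
pos_x_3 = 11.5
pos_y_3 = 8.5
radius_3 = 2
height_3 = 8
pos_x_4 = 8.5
pos_y_4 = 7
pos_z_4 = 12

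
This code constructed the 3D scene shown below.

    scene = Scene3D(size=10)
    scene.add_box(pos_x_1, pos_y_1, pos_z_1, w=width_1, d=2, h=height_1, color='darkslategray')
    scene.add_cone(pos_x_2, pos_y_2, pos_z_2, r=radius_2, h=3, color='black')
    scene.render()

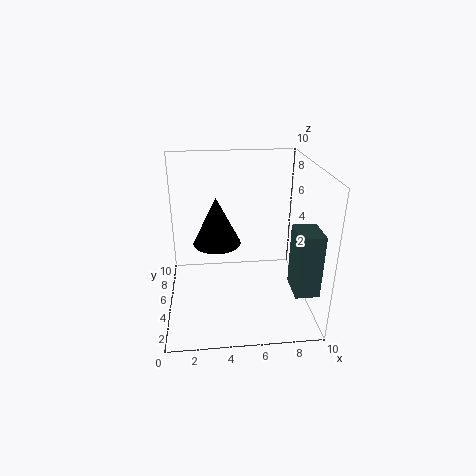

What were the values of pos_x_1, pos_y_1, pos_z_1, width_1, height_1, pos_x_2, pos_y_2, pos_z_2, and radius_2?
pos_x_1 = 8
pos_y_1 = 0.5
pos_z_1 = 3
width_1 = 1.5
height_1 = 4
pos_x_2 = 3.5
pos_y_2 = 3.5
pos_z_2 = 5.5
radius_2 = 1.5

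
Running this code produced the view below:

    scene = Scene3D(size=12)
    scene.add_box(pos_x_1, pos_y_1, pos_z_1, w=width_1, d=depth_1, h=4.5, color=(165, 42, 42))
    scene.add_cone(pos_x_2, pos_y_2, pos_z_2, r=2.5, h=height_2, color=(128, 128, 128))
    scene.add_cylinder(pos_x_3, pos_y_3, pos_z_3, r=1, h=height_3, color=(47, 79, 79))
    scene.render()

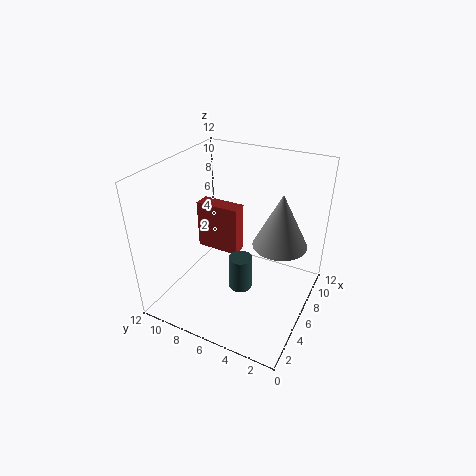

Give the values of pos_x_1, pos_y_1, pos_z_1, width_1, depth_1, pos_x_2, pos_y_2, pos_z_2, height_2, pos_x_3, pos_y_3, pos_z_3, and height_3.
pos_x_1 = 7.5
pos_y_1 = 7
pos_z_1 = 3
width_1 = 1.5
depth_1 = 4
pos_x_2 = 9.5
pos_y_2 = 3.5
pos_z_2 = 4
height_2 = 5
pos_x_3 = 5.5
pos_y_3 = 5.5
pos_z_3 = 1.5
height_3 = 3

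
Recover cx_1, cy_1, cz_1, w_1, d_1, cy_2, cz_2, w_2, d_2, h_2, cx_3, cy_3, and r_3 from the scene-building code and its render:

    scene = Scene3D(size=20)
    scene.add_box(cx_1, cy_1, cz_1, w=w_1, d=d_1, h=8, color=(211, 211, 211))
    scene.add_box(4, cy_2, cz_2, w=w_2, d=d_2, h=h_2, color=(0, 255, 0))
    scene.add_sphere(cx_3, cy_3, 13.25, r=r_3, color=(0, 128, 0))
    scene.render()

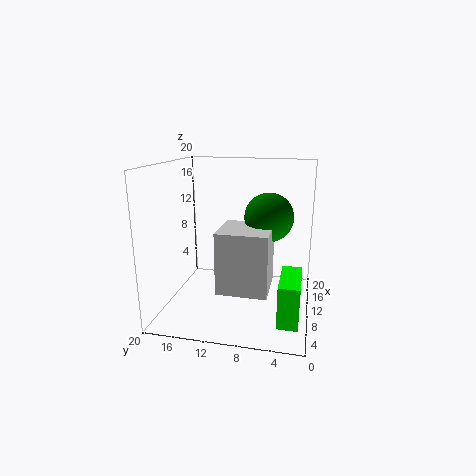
cx_1 = 3.5, cy_1 = 5, cz_1 = 4.5, w_1 = 6.5, d_1 = 6.5, cy_2 = 1, cz_2 = 0.25, w_2 = 7, d_2 = 2.75, h_2 = 5.75, cx_3 = 9.75, cy_3 = 5.75, r_3 = 3.25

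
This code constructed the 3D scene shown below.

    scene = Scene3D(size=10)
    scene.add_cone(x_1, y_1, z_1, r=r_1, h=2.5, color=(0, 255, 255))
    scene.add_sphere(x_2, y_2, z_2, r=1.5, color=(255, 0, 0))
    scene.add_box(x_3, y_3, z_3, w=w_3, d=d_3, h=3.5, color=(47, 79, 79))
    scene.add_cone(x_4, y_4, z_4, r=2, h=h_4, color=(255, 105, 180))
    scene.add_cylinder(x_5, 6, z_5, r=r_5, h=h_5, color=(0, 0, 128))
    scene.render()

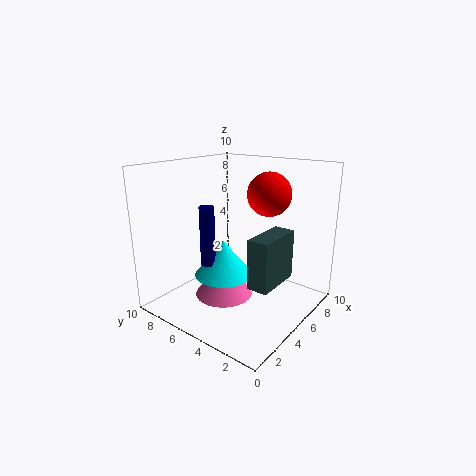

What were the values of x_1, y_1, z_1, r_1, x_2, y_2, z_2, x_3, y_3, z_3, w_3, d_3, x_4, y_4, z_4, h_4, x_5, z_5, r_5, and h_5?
x_1 = 4
y_1 = 5.5
z_1 = 2.5
r_1 = 2
x_2 = 6.5
y_2 = 3.5
z_2 = 8
x_3 = 4
y_3 = 2
z_3 = 2
w_3 = 3.5
d_3 = 1.5
x_4 = 4
y_4 = 5.5
z_4 = 1
h_4 = 2.5
x_5 = 3
z_5 = 3.5
r_5 = 0.5
h_5 = 4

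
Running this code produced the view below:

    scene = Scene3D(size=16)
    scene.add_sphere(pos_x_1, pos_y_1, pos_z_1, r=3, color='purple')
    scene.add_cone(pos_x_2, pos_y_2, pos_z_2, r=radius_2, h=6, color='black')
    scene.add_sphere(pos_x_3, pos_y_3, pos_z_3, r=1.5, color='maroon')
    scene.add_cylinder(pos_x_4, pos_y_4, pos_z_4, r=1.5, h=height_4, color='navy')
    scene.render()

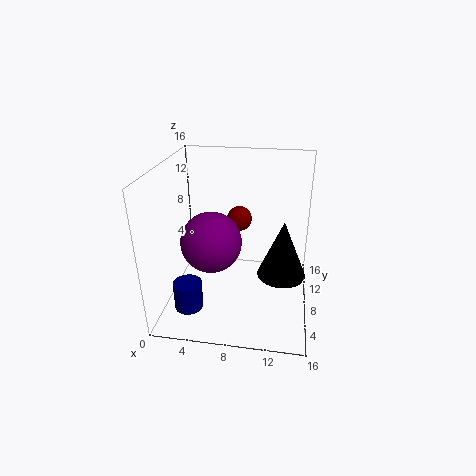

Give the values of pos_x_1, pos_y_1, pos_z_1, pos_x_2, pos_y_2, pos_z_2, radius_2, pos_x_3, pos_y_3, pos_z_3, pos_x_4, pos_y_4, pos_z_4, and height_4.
pos_x_1 = 6, pos_y_1 = 4, pos_z_1 = 9.5, pos_x_2 = 13, pos_y_2 = 5.5, pos_z_2 = 5.5, radius_2 = 2.5, pos_x_3 = 7.5, pos_y_3 = 12, pos_z_3 = 8.5, pos_x_4 = 3.5, pos_y_4 = 3, pos_z_4 = 2, height_4 = 3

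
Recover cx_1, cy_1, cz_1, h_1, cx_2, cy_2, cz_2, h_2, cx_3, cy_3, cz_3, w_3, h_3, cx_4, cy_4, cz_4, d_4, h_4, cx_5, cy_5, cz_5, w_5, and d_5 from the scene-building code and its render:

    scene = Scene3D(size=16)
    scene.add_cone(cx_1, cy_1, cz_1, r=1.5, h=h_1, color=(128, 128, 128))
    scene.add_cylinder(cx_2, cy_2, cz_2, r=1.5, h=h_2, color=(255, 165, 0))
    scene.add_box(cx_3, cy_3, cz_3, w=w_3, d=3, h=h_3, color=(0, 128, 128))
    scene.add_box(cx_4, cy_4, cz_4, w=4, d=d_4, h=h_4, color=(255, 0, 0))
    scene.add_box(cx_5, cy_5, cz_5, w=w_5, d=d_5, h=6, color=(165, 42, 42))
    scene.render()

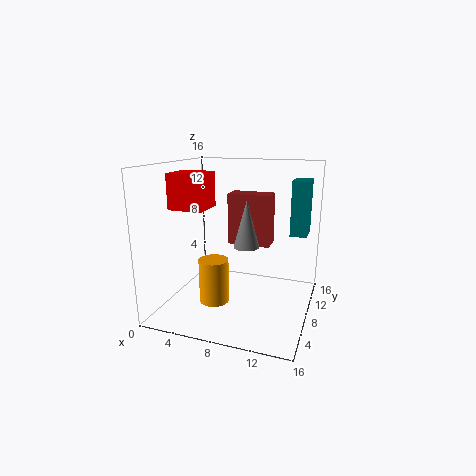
cx_1 = 8.5
cy_1 = 9.5
cz_1 = 6.5
h_1 = 5.5
cx_2 = 7
cy_2 = 3.5
cz_2 = 2.5
h_2 = 4.5
cx_3 = 13
cy_3 = 12
cz_3 = 7.5
w_3 = 2
h_3 = 6.5
cx_4 = 0.5
cy_4 = 6
cz_4 = 11
d_4 = 4
h_4 = 4
cx_5 = 6
cy_5 = 10
cz_5 = 6.5
w_5 = 5
d_5 = 2.5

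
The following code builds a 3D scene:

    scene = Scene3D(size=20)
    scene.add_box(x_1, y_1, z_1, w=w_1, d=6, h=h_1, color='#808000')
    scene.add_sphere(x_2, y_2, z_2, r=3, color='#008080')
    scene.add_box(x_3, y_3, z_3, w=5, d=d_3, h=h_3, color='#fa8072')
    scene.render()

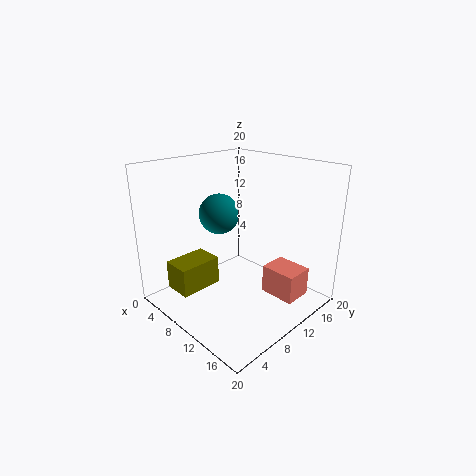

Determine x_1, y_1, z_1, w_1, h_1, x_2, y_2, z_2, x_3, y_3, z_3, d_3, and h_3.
x_1 = 4, y_1 = 2, z_1 = 3, w_1 = 4, h_1 = 4, x_2 = 5, y_2 = 11, z_2 = 12, x_3 = 13, y_3 = 12, z_3 = 2, d_3 = 4, h_3 = 4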